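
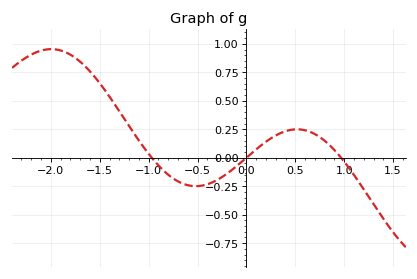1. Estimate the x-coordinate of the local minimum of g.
-0.5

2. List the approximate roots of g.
-1, 0, 1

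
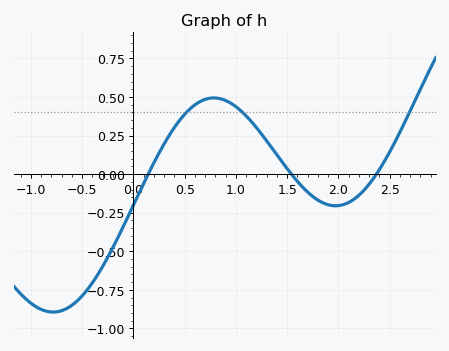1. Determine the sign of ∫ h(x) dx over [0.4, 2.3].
positive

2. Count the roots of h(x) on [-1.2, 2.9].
3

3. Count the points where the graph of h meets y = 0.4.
3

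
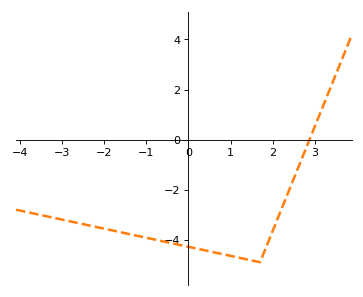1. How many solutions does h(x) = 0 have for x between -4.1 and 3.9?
1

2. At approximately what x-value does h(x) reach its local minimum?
1.6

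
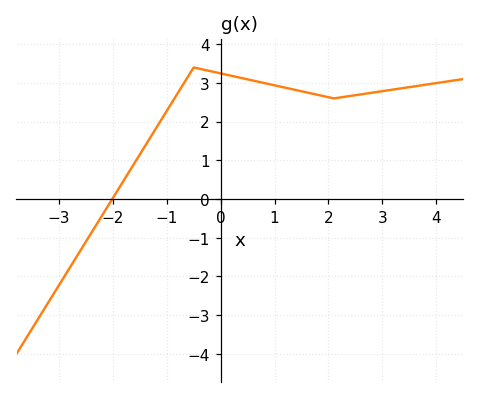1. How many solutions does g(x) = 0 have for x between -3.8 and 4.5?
1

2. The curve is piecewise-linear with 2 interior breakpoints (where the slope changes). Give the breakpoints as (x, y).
(-0.5, 3.4); (2.1, 2.6)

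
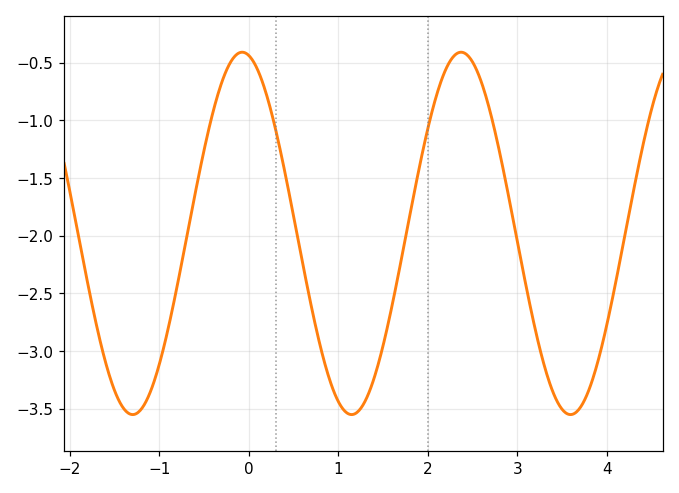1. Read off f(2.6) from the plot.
-0.674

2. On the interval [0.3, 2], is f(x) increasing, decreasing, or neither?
neither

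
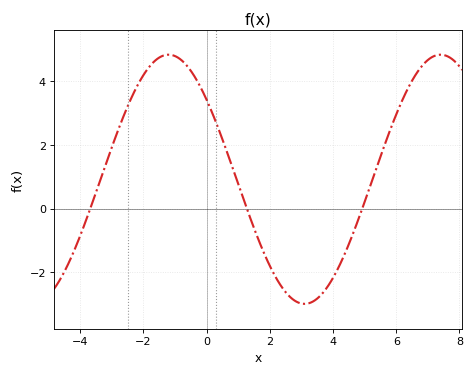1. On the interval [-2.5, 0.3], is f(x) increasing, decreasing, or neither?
neither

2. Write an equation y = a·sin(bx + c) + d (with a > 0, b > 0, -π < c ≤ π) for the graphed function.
y = 3.92sin(0.73x + 2.5) + 0.92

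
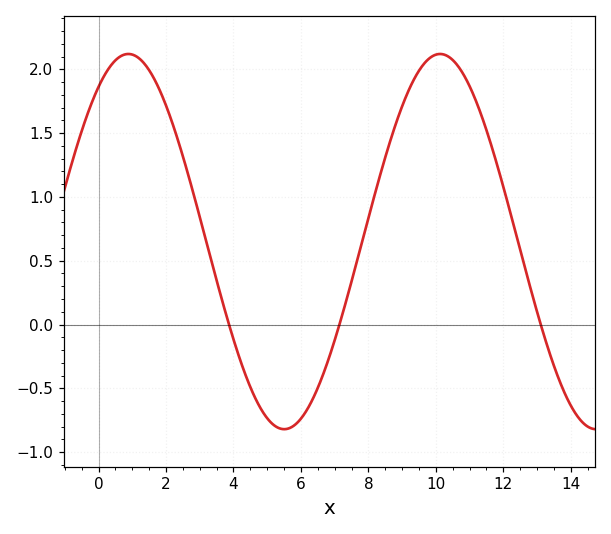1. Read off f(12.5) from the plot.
0.6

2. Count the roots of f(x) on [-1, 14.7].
3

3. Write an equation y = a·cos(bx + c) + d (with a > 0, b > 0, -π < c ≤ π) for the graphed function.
y = 1.47cos(0.68x - 0.6) + 0.65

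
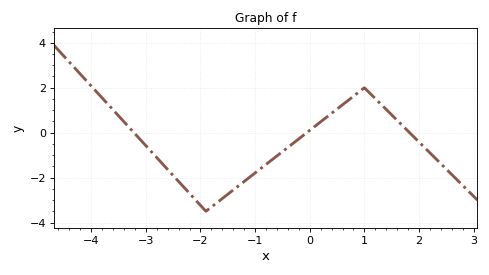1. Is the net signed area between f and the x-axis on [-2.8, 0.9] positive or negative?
negative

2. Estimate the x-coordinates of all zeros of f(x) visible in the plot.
-3.22, -0.054, 1.83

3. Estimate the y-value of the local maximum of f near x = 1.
2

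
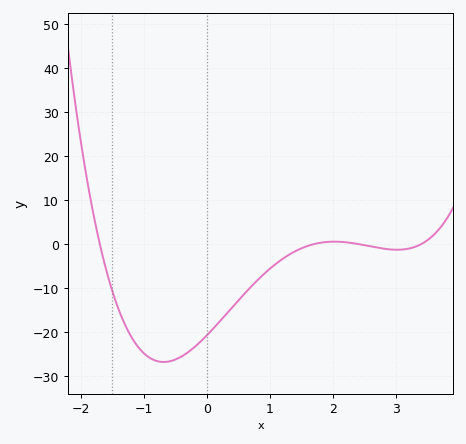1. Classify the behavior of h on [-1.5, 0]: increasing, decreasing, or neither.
neither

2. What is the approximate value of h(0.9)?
-7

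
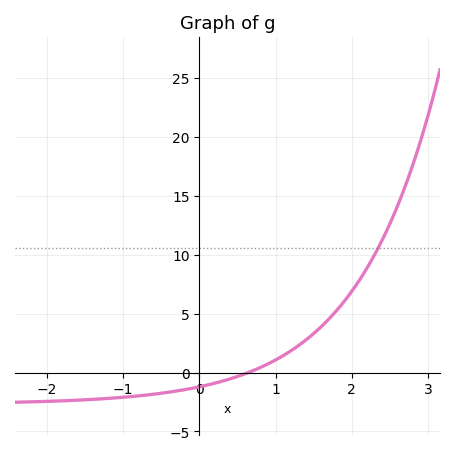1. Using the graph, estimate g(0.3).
-0.5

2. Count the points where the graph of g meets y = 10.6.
1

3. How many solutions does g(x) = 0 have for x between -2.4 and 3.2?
1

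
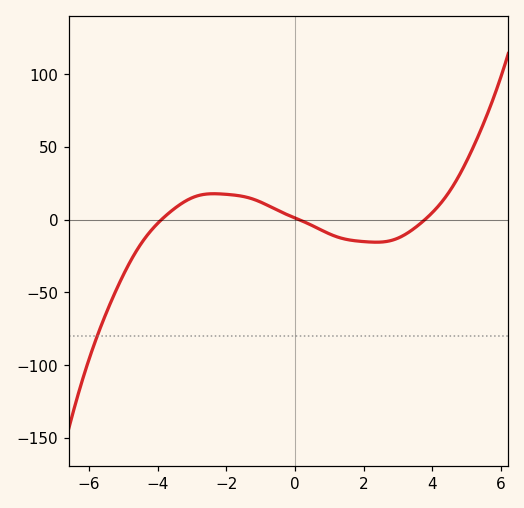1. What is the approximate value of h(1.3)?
-10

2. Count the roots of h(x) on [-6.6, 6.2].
3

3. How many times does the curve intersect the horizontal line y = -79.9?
1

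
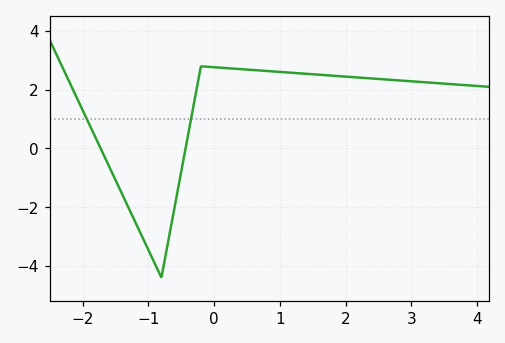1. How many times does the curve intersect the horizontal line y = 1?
2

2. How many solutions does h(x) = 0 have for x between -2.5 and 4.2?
2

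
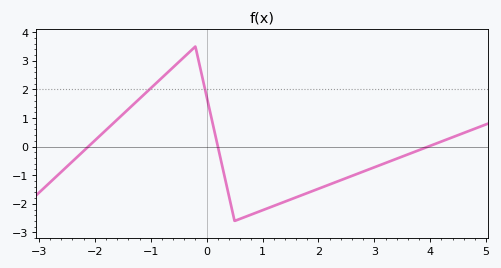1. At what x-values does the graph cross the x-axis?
-2.12, 0.202, 3.96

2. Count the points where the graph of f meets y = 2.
2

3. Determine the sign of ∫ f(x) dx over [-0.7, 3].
negative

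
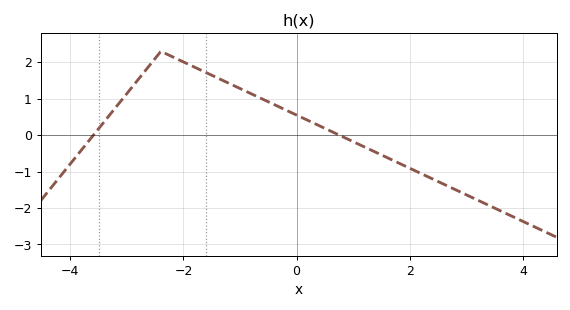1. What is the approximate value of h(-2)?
2.01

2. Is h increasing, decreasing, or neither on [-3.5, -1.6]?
neither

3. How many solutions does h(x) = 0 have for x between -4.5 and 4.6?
2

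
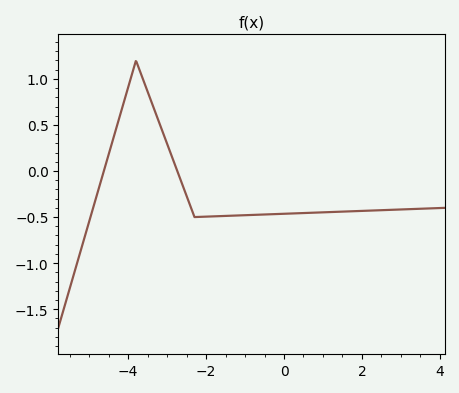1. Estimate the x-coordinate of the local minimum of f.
-2.3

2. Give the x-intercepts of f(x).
-4.62, -2.74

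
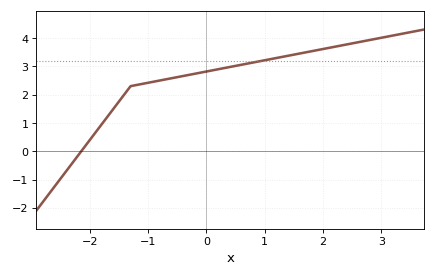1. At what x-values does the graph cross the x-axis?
-2.15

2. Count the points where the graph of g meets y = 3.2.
1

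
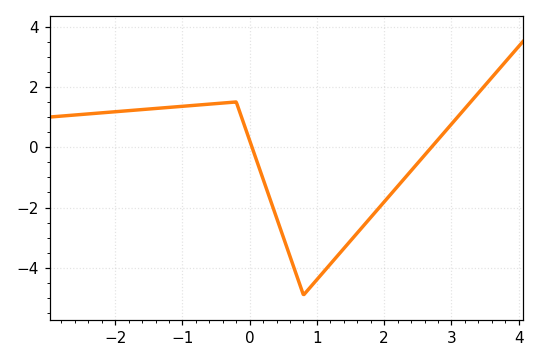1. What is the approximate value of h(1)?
-4.39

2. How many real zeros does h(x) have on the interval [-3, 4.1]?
2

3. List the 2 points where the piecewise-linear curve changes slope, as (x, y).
(-0.2, 1.5); (0.8, -4.9)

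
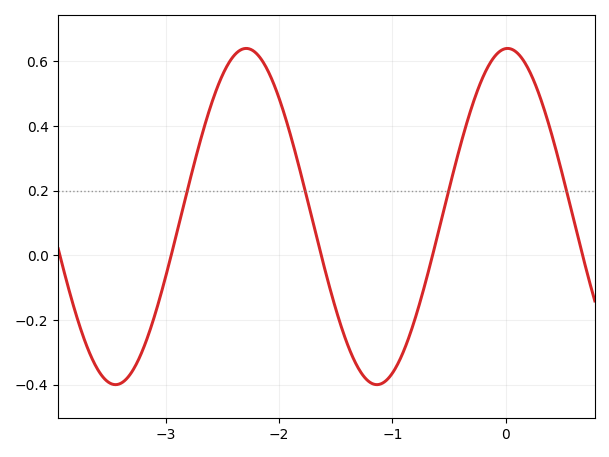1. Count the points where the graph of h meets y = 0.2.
4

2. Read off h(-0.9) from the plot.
-0.3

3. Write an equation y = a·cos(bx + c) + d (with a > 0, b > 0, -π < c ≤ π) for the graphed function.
y = 0.52cos(2.7x - 0.05) + 0.12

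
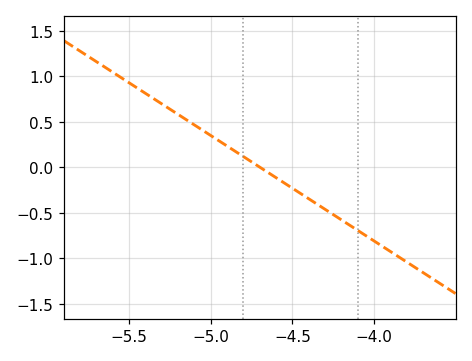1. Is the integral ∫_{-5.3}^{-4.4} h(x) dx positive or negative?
positive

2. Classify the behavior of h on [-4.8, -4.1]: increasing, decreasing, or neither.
decreasing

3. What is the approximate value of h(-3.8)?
-1.04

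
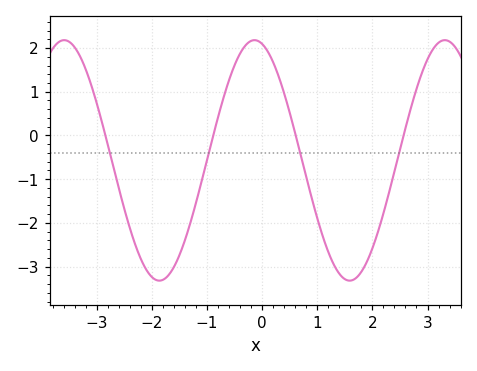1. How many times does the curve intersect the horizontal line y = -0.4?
4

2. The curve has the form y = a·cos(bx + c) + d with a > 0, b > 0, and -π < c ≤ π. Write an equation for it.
y = 2.75cos(1.8x + 0.25) - 0.57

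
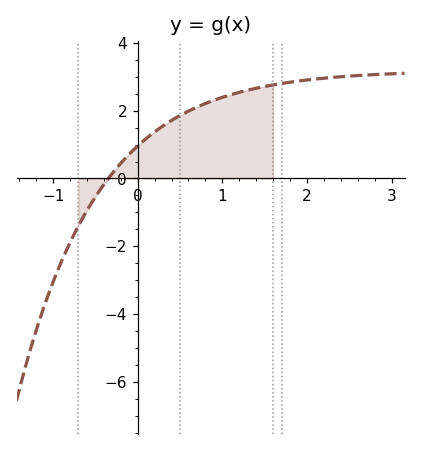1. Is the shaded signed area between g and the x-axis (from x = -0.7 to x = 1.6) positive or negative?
positive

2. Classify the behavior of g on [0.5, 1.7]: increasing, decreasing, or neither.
increasing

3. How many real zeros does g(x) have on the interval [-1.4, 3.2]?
1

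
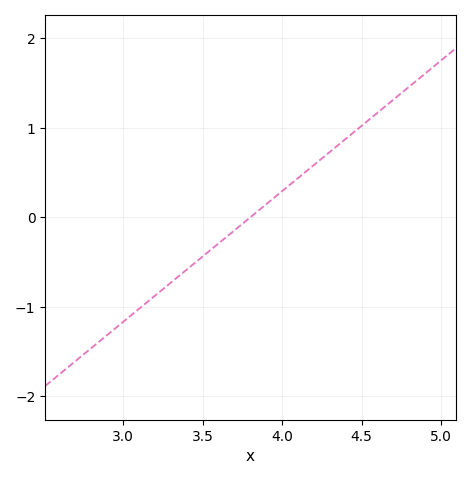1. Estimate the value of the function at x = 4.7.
1.3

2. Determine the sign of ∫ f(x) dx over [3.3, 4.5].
positive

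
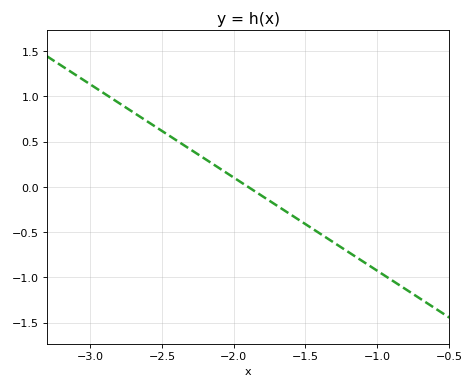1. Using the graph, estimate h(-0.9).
-1.05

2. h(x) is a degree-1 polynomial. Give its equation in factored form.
y = -1.03(x + 1.9)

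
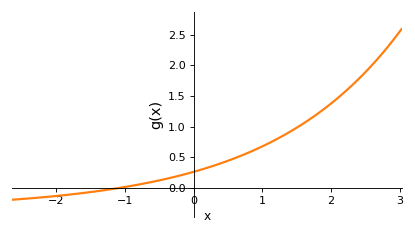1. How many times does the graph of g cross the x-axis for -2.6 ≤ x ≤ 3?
1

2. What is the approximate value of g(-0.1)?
0.229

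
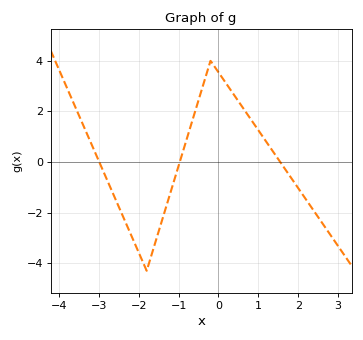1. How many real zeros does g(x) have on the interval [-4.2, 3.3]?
3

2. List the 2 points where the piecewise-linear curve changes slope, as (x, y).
(-1.8, -4.3); (-0.2, 4)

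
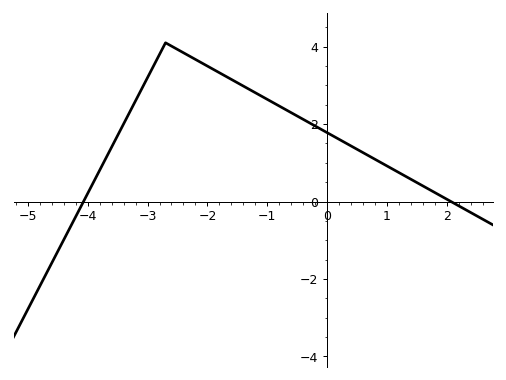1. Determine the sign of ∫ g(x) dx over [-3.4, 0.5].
positive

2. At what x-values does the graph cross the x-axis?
-4, 2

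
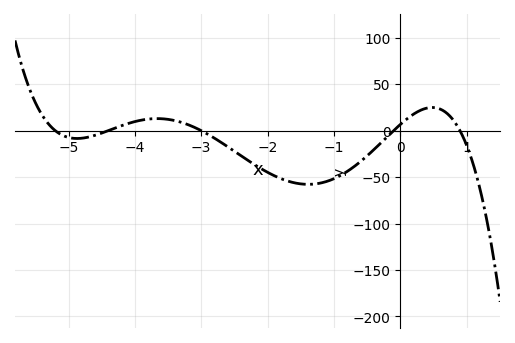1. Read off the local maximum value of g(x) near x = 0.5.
25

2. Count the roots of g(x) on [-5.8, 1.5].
5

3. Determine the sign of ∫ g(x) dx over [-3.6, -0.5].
negative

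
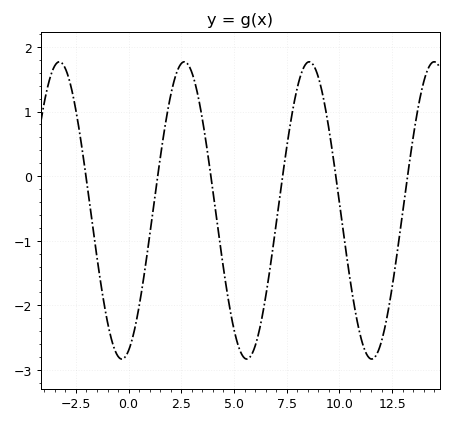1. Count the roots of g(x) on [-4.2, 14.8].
6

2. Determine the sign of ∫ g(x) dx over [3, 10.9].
negative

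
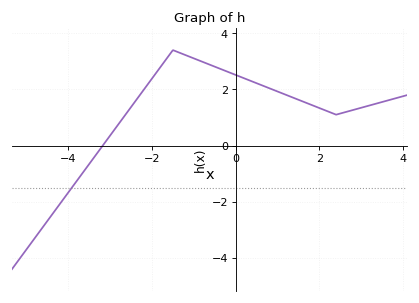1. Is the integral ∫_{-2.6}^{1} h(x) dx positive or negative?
positive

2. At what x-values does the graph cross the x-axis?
-3.2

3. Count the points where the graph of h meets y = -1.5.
1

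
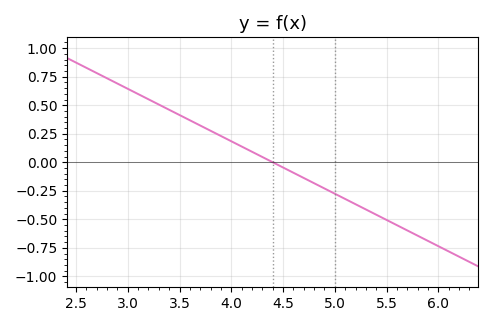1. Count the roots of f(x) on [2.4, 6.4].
1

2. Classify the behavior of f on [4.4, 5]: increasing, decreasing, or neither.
decreasing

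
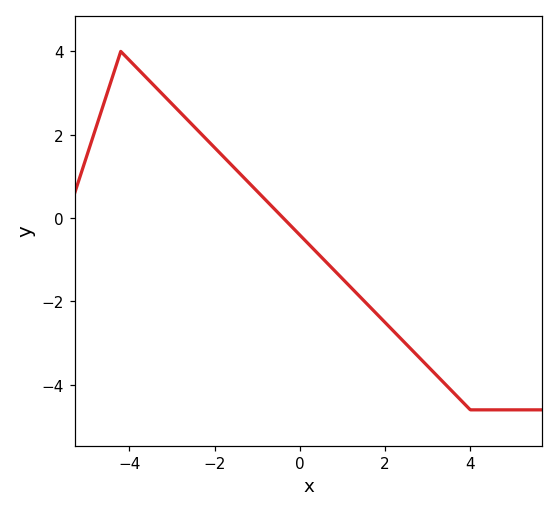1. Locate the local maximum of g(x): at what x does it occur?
-4.2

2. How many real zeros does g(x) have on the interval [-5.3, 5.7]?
1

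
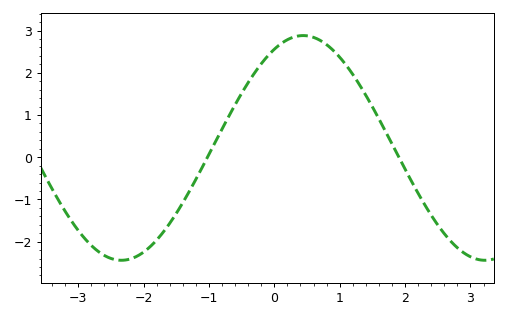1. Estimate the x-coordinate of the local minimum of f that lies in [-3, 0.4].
-2.34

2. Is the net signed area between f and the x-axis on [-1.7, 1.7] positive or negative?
positive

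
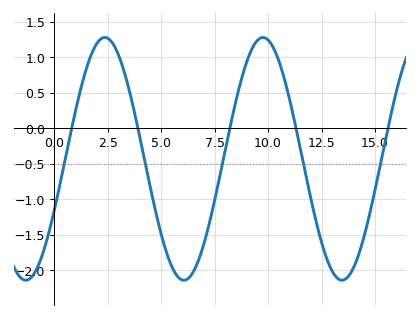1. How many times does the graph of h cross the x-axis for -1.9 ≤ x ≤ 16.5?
5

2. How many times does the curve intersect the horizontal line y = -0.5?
5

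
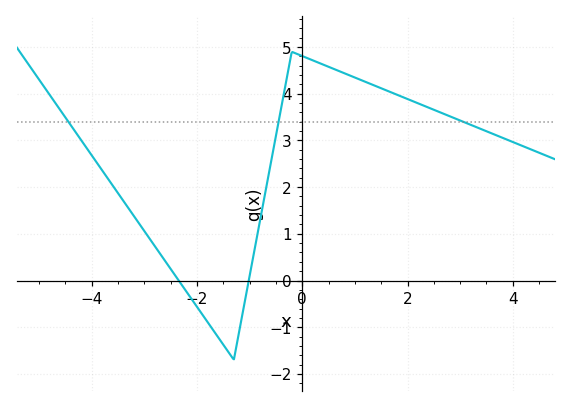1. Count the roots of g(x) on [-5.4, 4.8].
2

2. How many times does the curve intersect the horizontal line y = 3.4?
3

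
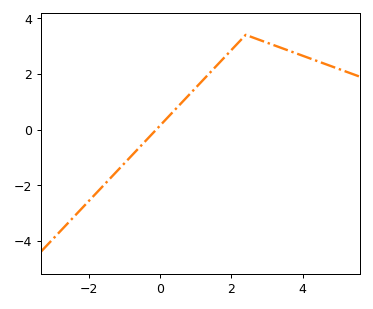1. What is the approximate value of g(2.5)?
3.35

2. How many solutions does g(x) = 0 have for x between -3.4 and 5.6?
1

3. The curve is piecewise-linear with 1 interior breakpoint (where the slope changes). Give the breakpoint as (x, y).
(2.4, 3.4)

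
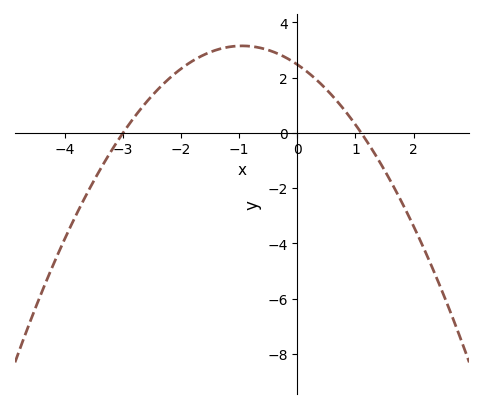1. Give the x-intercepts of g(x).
-3, 1.1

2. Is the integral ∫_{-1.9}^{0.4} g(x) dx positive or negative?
positive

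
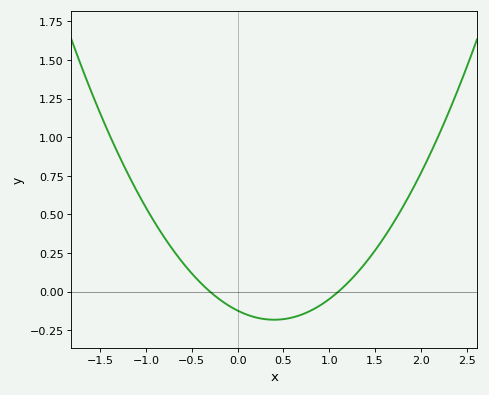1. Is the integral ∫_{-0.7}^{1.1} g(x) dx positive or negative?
negative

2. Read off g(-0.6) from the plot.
0.189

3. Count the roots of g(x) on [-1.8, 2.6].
2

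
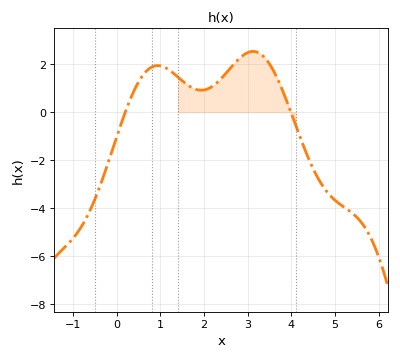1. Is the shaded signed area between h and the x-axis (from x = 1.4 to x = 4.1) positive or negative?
positive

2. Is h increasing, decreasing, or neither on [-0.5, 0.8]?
increasing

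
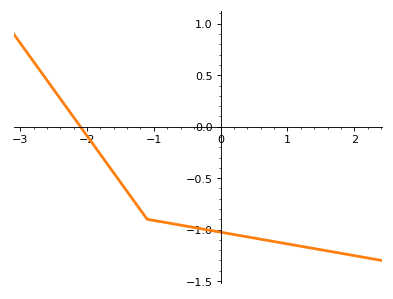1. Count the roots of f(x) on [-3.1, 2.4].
1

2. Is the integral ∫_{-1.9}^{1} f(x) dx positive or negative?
negative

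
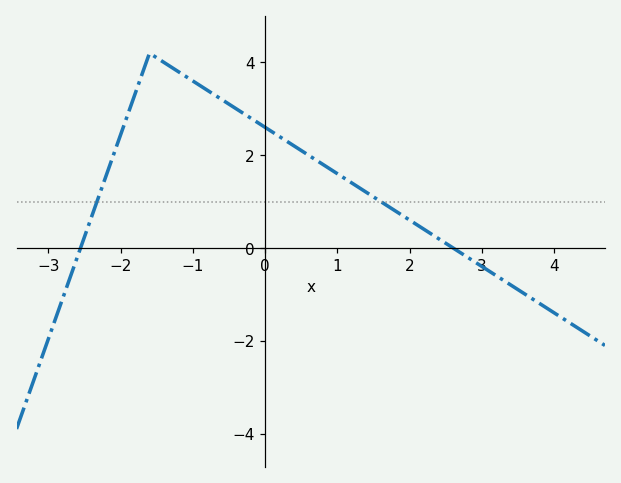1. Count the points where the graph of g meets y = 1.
2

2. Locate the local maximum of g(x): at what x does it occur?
-1.6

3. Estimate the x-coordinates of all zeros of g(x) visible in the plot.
-2.6, 2.6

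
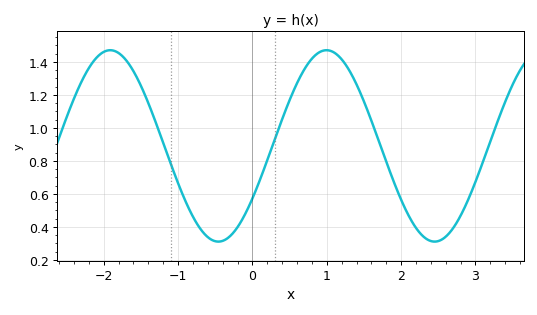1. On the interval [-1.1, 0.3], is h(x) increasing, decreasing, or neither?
neither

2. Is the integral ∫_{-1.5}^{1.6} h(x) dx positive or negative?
positive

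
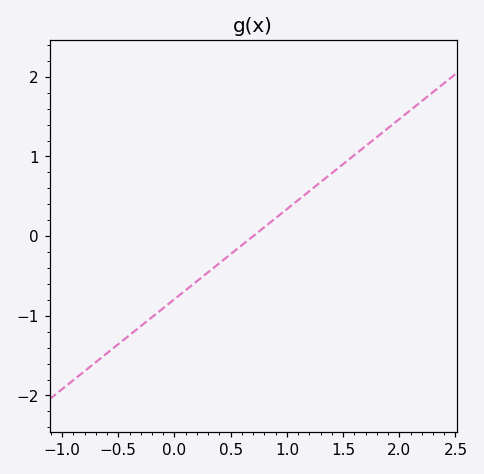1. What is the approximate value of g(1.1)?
0.5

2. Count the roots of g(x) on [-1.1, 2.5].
1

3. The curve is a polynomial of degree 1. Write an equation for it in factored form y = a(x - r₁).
y = 1.13(x - 0.7)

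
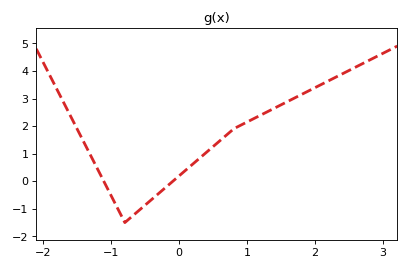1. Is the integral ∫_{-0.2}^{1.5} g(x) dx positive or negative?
positive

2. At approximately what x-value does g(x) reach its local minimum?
-0.8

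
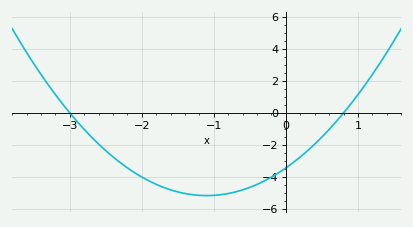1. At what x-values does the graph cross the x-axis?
-3, 0.8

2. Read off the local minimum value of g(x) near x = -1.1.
-5.16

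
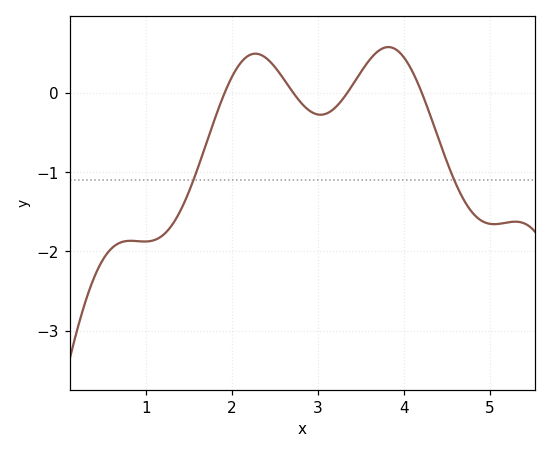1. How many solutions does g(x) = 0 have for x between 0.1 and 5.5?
4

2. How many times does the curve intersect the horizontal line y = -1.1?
2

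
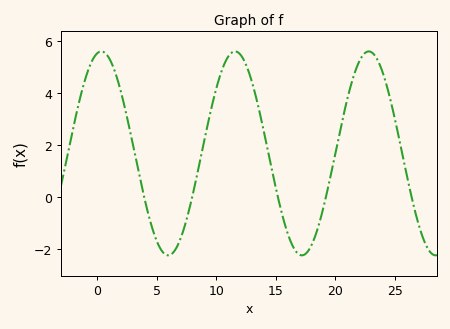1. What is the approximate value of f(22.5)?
5.54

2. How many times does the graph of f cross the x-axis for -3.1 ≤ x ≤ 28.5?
5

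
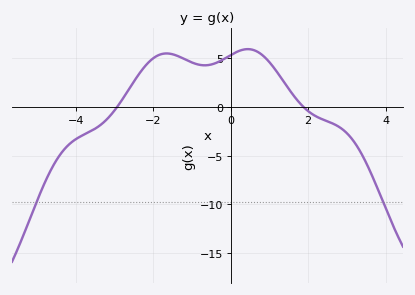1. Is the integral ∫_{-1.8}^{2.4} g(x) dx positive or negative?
positive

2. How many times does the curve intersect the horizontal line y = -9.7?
2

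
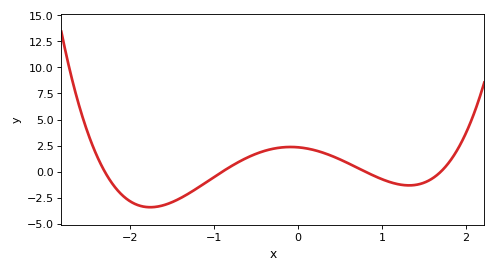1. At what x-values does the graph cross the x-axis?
-2.3, -0.9, 0.8, 1.7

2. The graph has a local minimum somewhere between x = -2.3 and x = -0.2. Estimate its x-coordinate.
-1.8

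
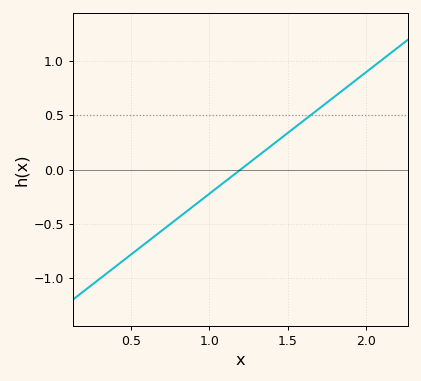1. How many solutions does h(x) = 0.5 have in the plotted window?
1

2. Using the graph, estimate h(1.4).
0.2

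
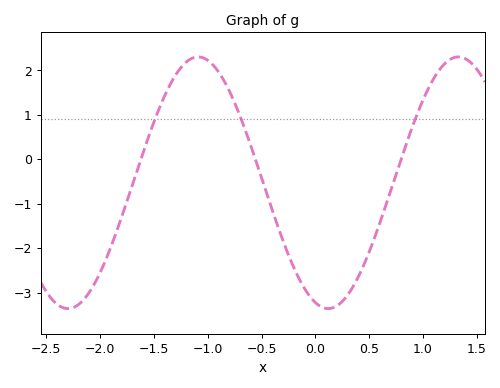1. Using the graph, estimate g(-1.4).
1.43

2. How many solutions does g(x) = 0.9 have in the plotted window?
3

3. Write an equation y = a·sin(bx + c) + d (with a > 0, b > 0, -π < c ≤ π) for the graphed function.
y = 2.83sin(2.6x - 1.88) - 0.53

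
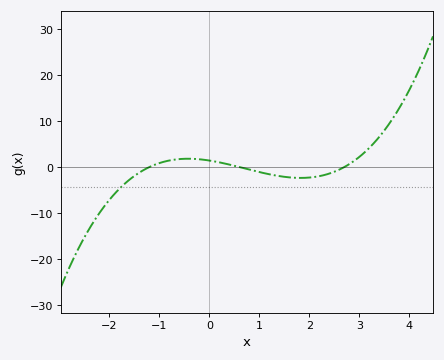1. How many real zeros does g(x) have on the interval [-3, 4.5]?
3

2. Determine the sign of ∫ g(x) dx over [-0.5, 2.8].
negative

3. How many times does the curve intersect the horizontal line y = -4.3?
1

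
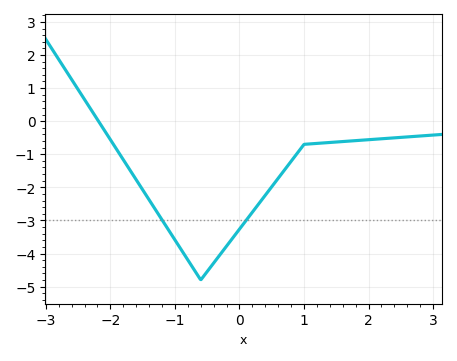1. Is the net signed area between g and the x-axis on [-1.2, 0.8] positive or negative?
negative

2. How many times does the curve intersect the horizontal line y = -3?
2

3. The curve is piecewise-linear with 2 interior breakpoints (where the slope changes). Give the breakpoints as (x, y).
(-0.6, -4.8); (1, -0.7)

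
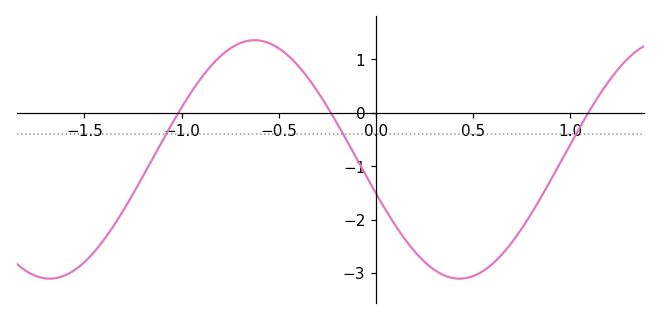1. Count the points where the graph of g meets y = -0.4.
3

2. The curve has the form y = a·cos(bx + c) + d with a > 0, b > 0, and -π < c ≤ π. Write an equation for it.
y = 2.23cos(3x + 1.9) - 0.87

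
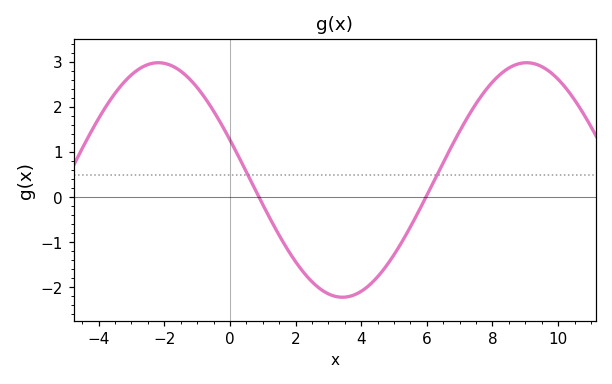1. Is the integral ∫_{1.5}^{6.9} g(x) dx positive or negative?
negative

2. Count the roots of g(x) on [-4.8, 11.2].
2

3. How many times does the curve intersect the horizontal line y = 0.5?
2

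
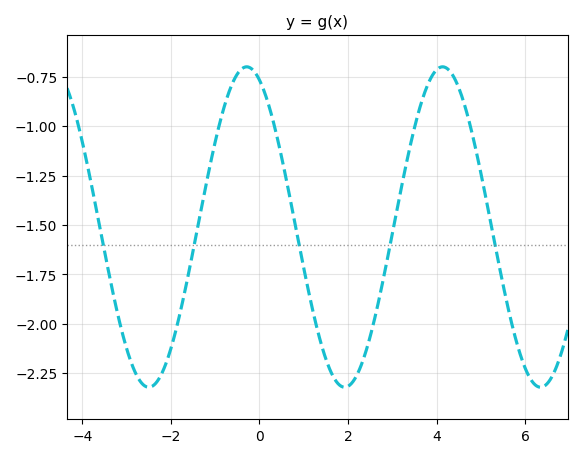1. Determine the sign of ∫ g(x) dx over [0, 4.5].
negative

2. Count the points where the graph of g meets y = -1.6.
5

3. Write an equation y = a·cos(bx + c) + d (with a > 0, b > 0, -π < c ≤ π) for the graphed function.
y = 0.81cos(1.4x + 0.41) - 1.51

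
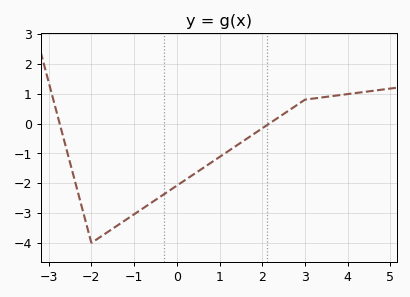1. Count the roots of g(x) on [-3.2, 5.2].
2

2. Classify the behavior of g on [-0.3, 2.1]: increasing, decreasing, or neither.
increasing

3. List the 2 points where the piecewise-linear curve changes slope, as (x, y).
(-2, -4); (3, 0.8)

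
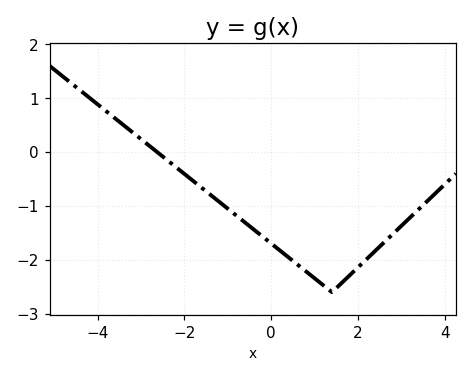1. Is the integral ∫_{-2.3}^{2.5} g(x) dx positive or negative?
negative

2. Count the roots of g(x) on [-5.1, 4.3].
1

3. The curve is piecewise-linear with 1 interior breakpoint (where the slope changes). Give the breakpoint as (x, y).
(1.4, -2.6)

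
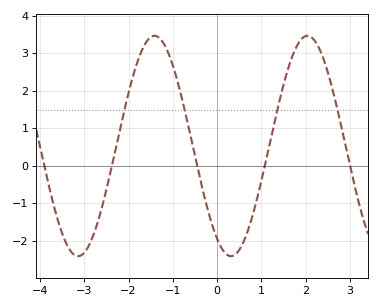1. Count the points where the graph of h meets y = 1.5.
4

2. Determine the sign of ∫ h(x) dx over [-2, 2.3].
positive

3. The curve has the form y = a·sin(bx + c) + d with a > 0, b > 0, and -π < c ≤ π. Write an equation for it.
y = 2.94sin(1.82x - 2.14) + 0.53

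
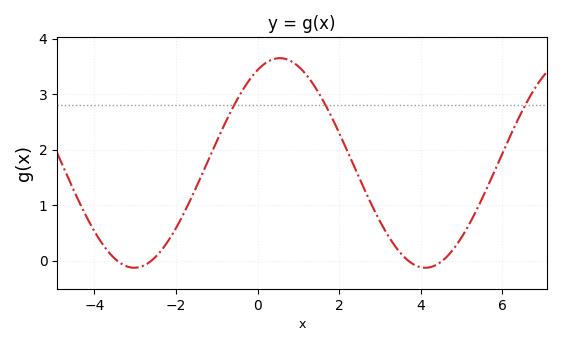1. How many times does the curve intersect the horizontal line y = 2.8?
3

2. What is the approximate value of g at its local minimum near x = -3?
-0.1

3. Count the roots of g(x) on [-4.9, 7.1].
4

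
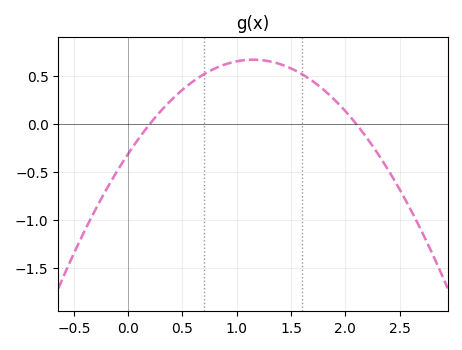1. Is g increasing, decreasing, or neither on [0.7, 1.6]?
neither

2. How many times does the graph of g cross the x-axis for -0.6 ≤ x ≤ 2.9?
2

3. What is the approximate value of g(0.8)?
0.577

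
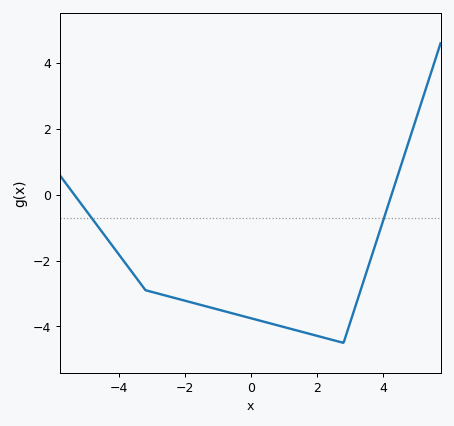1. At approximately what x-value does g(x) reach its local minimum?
2.8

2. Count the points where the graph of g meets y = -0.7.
2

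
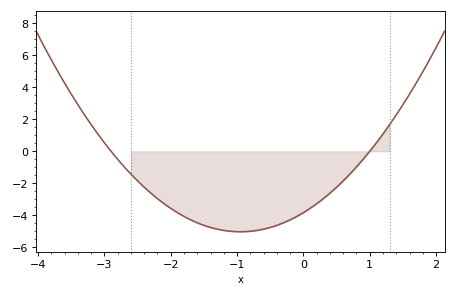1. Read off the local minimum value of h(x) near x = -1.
-5.02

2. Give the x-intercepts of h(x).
-2.9, 1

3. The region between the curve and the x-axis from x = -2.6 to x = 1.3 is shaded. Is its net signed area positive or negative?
negative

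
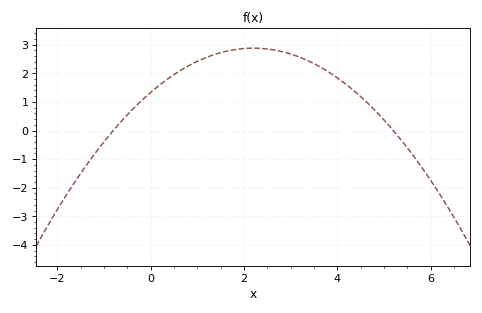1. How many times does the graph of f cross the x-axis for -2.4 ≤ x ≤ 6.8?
2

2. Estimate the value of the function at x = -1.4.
-1.27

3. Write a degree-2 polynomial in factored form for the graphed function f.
y = -0.32(x + 0.8)(x - 5.2)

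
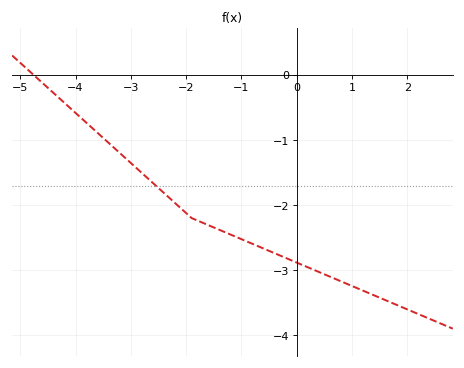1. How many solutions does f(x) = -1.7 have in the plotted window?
1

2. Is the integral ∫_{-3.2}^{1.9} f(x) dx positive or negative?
negative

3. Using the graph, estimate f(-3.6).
-0.9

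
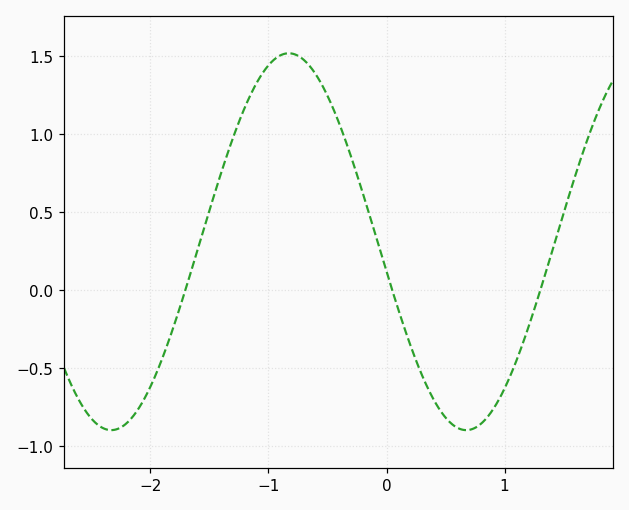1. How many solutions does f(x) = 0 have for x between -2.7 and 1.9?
3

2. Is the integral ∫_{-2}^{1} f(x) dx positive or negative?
positive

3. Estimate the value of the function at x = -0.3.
0.856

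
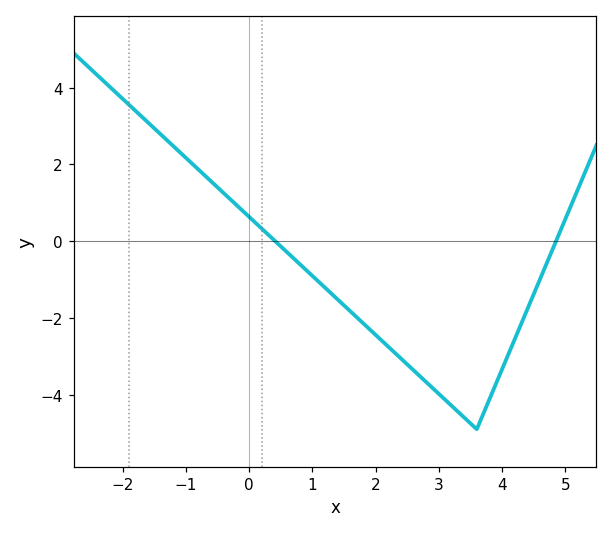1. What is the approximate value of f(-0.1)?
0.787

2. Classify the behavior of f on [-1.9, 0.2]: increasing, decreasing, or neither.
decreasing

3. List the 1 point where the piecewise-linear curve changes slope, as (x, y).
(3.6, -4.9)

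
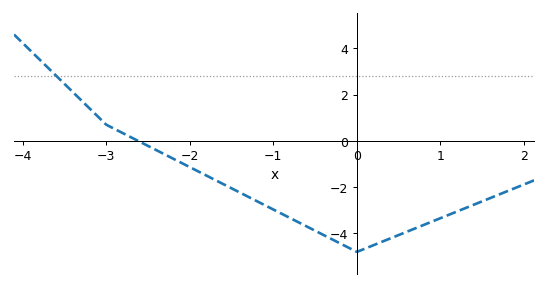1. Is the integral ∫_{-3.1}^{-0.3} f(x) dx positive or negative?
negative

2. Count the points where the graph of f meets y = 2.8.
1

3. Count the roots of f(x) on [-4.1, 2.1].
1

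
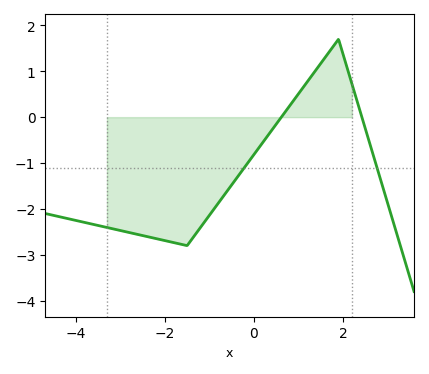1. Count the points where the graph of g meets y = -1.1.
2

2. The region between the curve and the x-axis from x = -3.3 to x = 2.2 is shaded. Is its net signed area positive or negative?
negative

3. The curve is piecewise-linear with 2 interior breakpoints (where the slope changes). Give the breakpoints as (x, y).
(-1.5, -2.8); (1.9, 1.7)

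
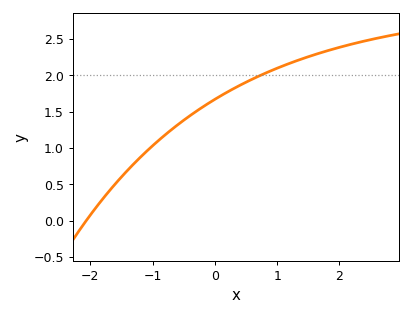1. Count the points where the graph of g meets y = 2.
1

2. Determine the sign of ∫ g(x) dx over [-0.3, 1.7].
positive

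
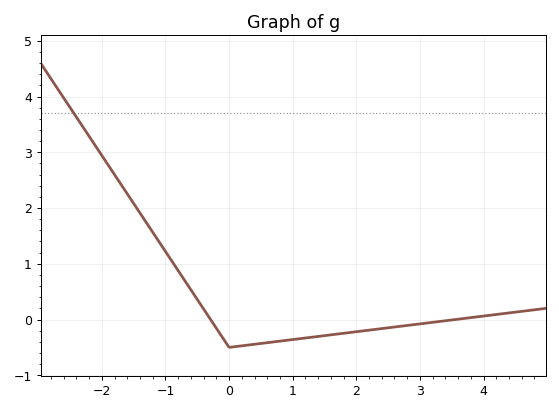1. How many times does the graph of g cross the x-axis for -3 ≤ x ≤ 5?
2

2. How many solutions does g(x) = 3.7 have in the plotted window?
1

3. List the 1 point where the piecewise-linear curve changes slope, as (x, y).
(0, -0.5)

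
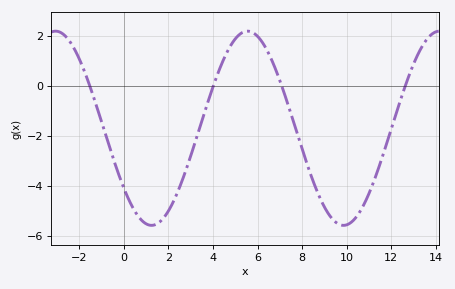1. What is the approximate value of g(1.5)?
-5.52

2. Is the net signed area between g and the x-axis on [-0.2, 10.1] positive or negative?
negative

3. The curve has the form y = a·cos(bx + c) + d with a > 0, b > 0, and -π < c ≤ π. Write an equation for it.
y = 3.89cos(0.73x + 2.23) - 1.7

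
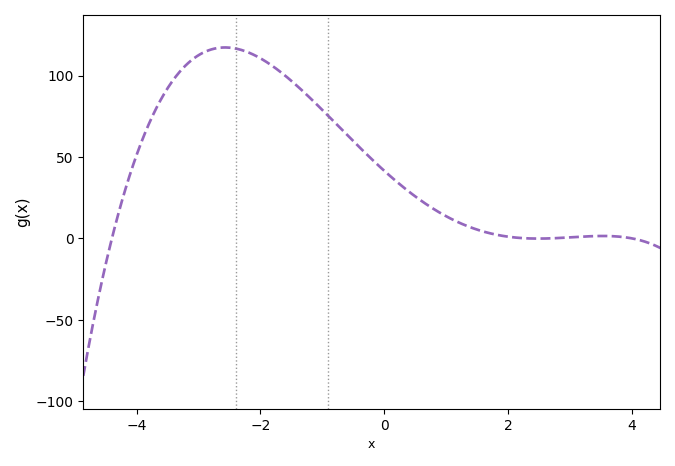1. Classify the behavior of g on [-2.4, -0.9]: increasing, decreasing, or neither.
decreasing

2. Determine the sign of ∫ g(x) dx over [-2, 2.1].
positive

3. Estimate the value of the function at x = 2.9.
0.366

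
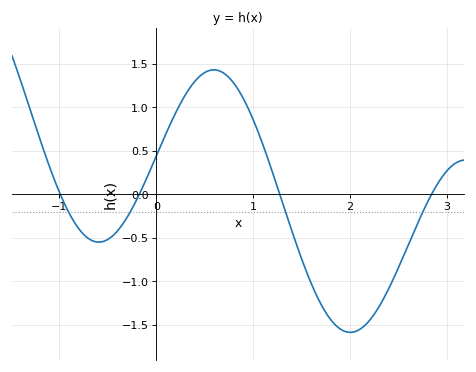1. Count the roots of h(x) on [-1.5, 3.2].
4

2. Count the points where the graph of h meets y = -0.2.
4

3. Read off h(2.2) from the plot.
-1.46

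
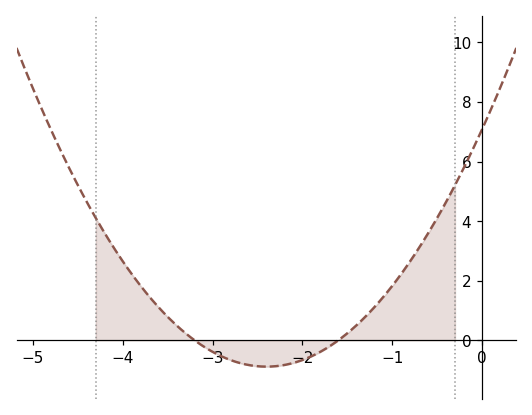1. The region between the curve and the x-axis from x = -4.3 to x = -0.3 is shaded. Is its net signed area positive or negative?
positive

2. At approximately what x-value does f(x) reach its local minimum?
-2.4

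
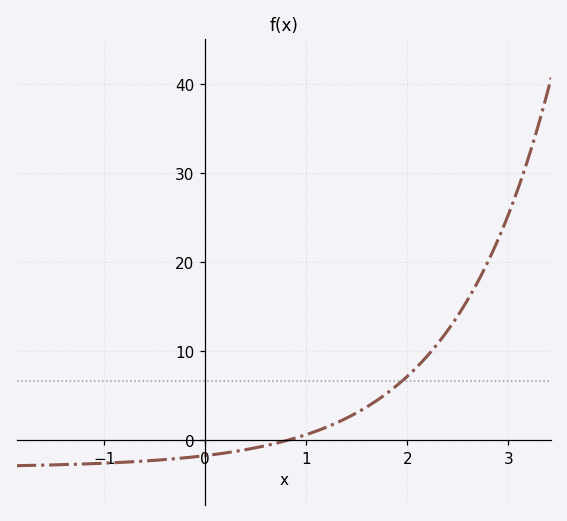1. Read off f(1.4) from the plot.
2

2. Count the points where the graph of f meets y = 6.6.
1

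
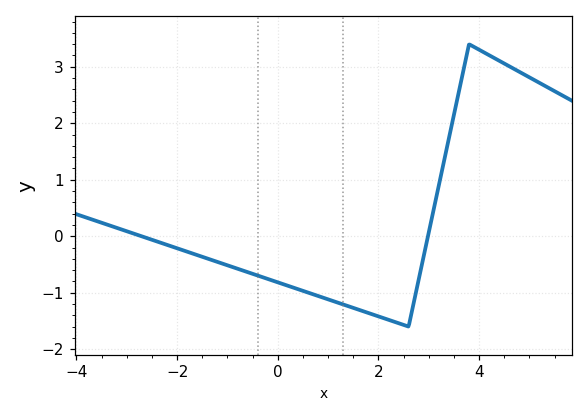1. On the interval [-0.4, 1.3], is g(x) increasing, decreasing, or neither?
decreasing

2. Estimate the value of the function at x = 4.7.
2.96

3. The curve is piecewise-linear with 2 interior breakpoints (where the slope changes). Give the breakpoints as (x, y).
(2.6, -1.6); (3.8, 3.4)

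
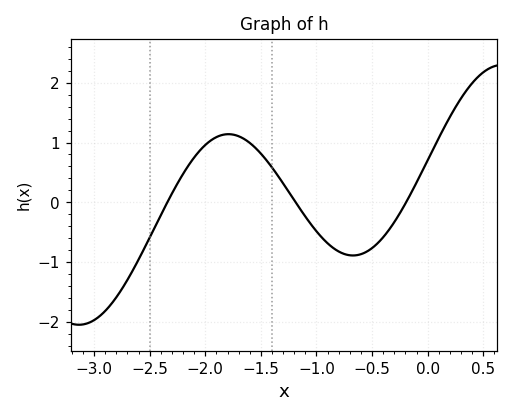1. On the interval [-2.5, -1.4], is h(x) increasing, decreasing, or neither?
neither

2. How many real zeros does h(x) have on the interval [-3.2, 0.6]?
3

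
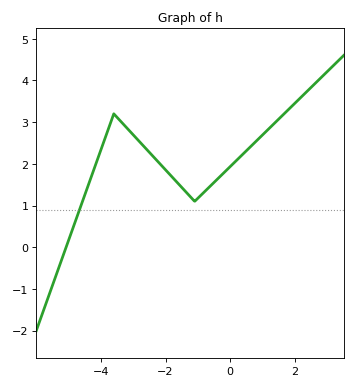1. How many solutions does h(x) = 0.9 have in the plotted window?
1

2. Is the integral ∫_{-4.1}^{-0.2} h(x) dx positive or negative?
positive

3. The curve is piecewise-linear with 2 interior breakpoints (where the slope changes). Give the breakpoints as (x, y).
(-3.6, 3.2); (-1.1, 1.1)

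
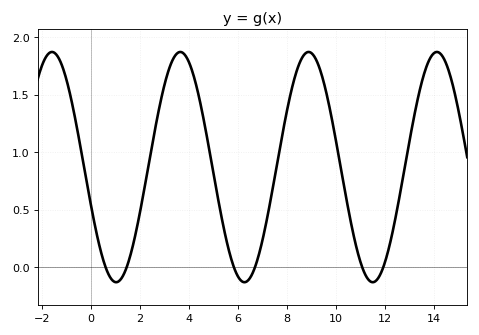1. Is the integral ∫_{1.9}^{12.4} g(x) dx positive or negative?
positive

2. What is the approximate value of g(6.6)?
-0.05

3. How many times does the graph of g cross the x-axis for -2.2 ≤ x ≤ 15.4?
6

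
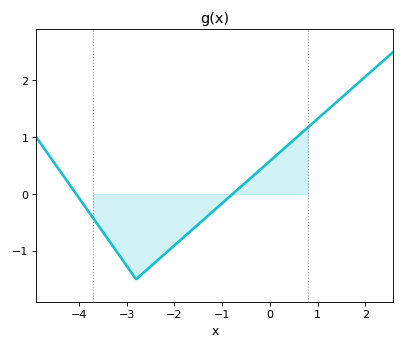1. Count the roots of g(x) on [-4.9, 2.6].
2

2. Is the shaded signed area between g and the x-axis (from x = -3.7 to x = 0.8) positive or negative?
negative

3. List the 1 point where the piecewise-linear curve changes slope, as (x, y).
(-2.8, -1.5)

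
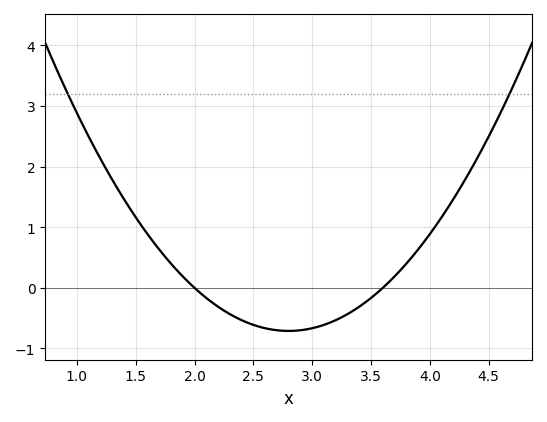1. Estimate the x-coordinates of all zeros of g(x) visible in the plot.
2, 3.6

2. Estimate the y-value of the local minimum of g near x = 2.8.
-0.71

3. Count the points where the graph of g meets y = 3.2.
2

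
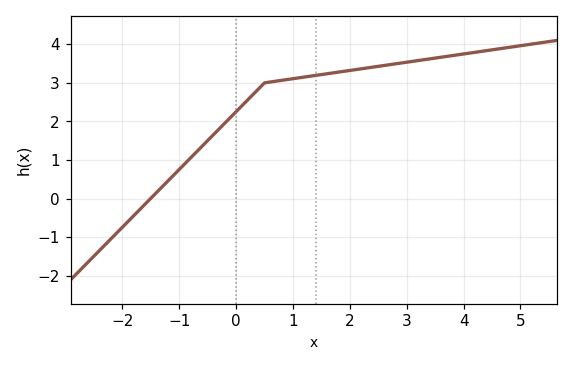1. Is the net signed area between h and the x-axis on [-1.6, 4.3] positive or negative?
positive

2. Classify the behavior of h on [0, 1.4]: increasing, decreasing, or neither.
increasing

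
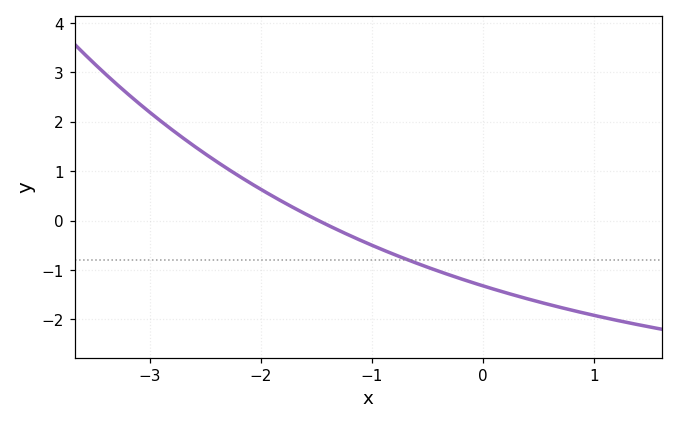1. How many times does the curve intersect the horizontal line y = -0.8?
1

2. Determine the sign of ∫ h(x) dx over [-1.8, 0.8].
negative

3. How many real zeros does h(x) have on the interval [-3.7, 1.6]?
1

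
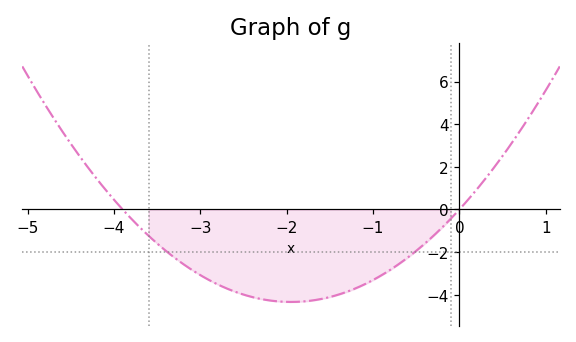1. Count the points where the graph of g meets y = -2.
2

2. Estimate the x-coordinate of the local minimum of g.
-1.95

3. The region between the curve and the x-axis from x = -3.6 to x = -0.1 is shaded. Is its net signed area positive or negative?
negative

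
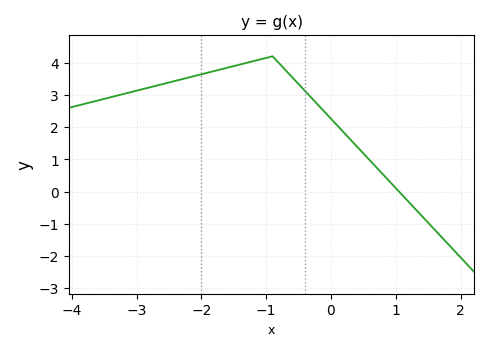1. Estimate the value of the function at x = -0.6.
3.55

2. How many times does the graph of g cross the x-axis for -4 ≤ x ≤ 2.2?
1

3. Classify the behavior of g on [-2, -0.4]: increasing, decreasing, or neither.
neither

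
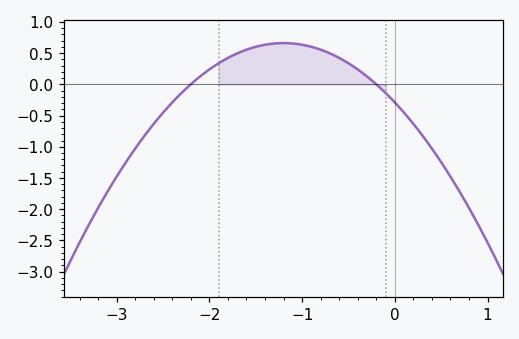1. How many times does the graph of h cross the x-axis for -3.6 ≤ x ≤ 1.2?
2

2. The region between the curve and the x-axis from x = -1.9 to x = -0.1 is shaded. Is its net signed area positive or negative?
positive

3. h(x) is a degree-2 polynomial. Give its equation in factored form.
y = -0.66(x + 2.2)(x + 0.2)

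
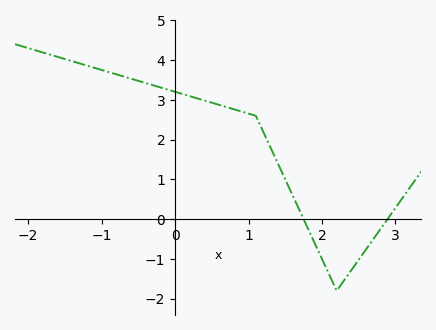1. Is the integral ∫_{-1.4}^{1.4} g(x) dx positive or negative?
positive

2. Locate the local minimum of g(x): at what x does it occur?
2.2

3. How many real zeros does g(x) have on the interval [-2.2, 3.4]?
2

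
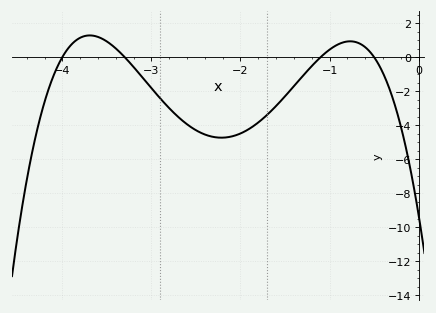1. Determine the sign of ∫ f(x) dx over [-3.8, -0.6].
negative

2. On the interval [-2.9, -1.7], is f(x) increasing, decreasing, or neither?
neither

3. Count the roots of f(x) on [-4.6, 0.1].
4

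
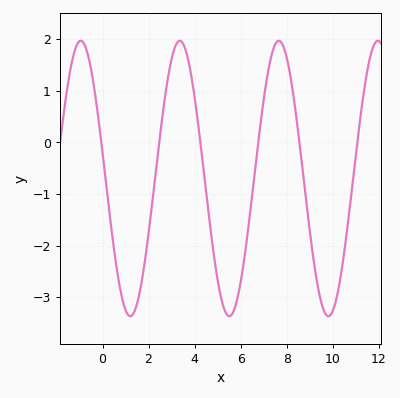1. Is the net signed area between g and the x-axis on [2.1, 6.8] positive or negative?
negative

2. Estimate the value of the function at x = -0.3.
0.869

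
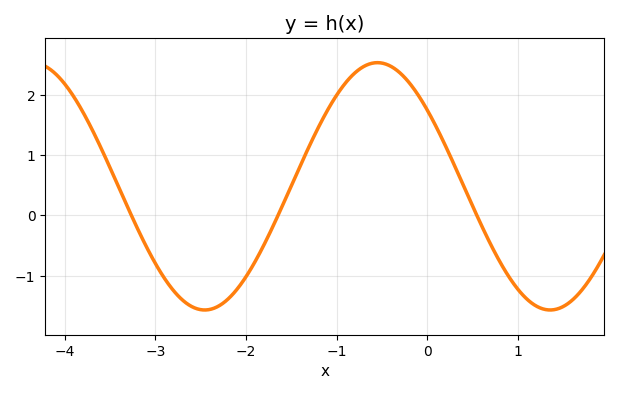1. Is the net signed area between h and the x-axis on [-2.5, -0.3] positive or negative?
positive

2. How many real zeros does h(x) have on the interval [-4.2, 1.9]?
3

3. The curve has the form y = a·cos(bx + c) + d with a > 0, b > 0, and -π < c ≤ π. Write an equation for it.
y = 2.05cos(1.65x + 0.91) + 0.48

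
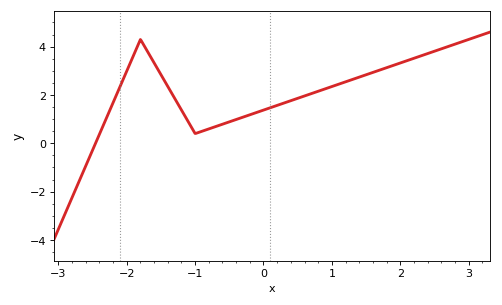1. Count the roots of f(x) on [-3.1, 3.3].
1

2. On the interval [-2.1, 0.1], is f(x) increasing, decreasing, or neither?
neither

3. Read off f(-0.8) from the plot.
0.6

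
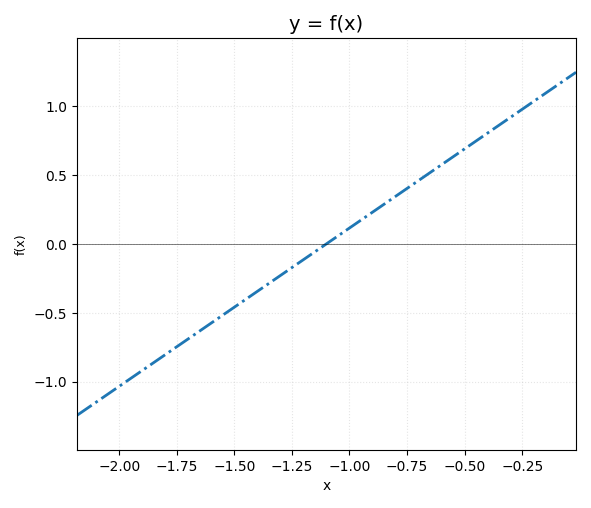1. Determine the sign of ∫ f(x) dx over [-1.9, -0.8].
negative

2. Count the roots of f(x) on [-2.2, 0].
1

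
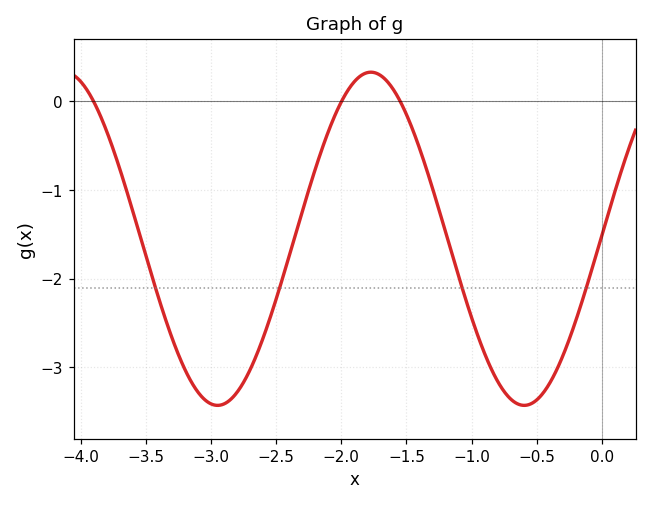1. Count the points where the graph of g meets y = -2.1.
4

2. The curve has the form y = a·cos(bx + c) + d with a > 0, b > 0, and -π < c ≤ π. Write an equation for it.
y = 1.88cos(2.67x - 1.55) - 1.55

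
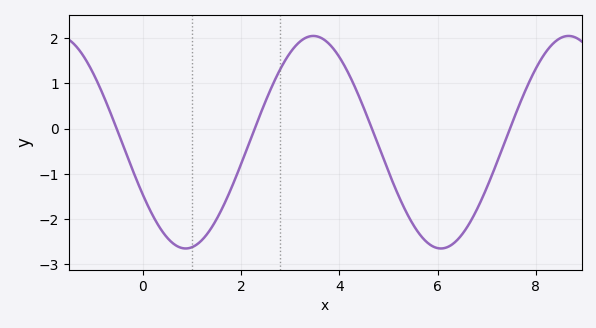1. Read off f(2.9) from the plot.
1.51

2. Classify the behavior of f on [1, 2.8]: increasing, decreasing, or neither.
increasing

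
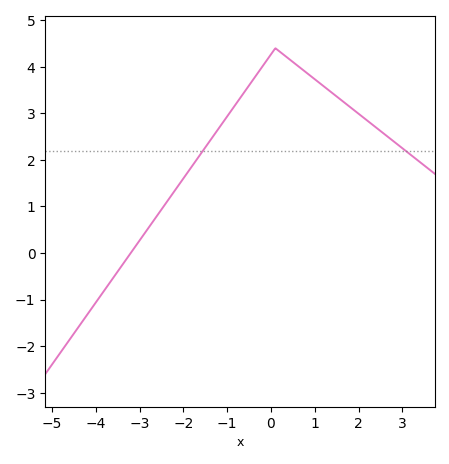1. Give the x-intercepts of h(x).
-3.2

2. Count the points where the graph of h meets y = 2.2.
2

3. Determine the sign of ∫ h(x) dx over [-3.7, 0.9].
positive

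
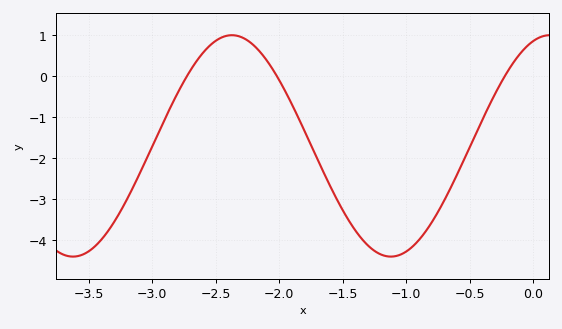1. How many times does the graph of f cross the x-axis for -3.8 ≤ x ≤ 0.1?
3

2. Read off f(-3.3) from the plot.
-3.6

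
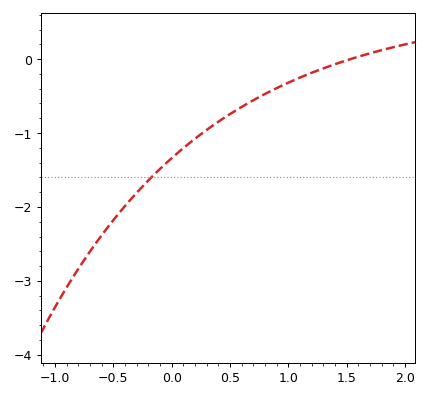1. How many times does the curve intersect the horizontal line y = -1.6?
1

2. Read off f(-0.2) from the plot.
-1.6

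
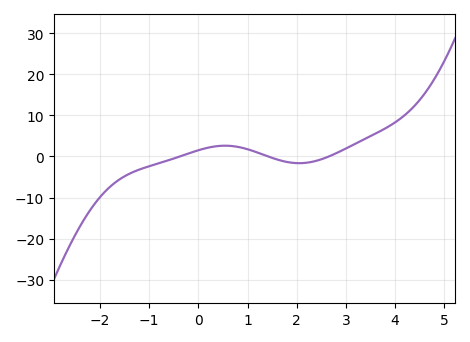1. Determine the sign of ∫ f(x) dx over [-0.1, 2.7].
positive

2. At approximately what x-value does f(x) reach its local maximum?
0.544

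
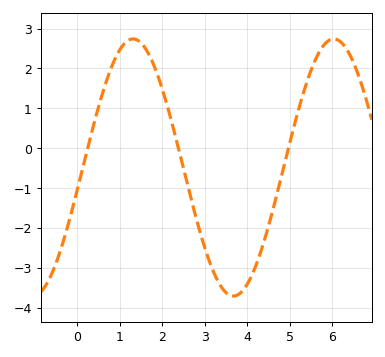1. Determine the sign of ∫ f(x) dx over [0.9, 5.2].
negative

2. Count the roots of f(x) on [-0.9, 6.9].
3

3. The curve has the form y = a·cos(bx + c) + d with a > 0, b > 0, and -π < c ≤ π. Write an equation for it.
y = 3.22cos(1.3x - 1.8) - 0.48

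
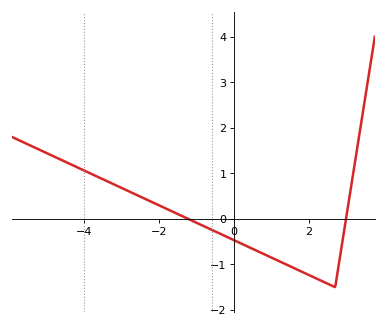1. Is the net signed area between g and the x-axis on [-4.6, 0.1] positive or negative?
positive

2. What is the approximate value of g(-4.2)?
1.1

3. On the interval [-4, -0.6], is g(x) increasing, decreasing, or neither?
decreasing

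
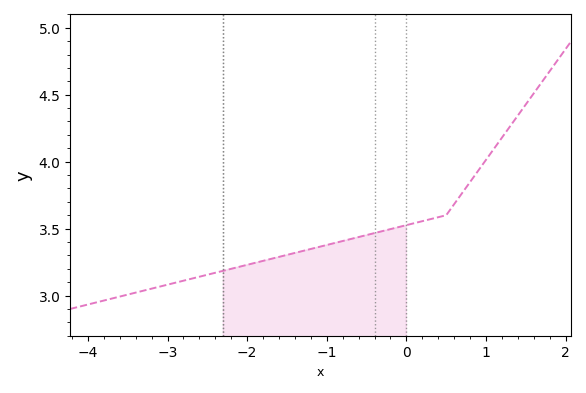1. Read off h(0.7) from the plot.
3.77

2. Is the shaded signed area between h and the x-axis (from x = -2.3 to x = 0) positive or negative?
positive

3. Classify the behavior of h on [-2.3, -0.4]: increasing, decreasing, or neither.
increasing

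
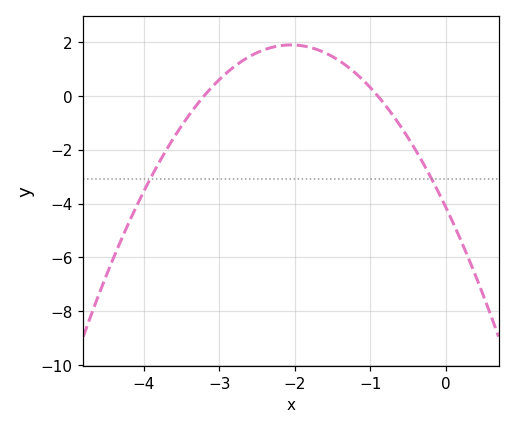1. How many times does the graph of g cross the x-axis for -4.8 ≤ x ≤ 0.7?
2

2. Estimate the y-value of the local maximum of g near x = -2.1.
1.8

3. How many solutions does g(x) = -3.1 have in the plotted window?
2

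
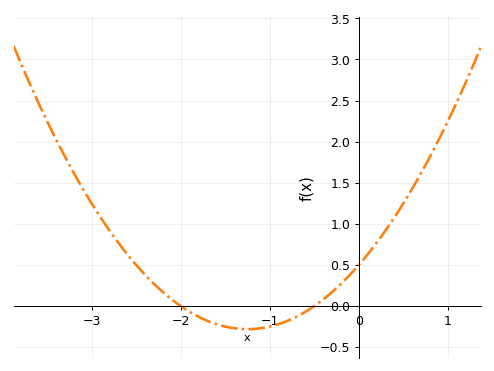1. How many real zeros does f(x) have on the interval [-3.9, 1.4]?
2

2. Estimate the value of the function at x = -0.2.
0.27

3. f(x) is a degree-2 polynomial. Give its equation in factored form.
y = 0.5(x + 2)(x + 0.5)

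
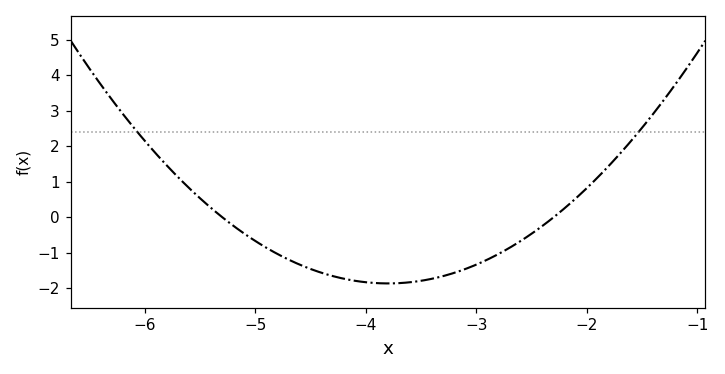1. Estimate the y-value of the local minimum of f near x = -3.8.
-1.87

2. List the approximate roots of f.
-5.3, -2.3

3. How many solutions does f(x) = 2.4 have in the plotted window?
2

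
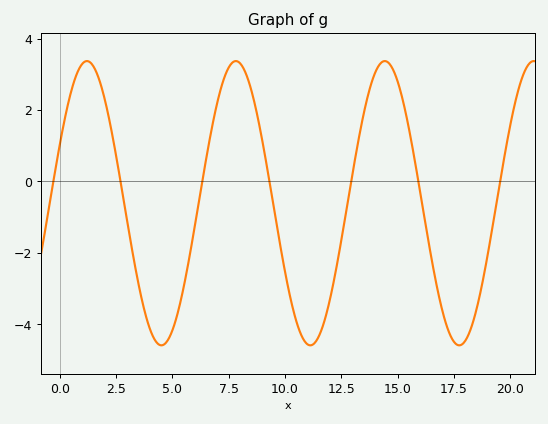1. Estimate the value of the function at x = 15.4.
1.79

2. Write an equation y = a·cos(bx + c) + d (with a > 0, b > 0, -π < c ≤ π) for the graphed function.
y = 3.98cos(0.95x - 1.14) - 0.61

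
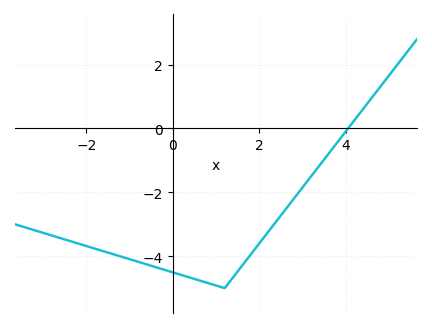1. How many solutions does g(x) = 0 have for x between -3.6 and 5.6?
1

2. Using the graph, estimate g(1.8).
-4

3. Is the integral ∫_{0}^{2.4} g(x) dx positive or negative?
negative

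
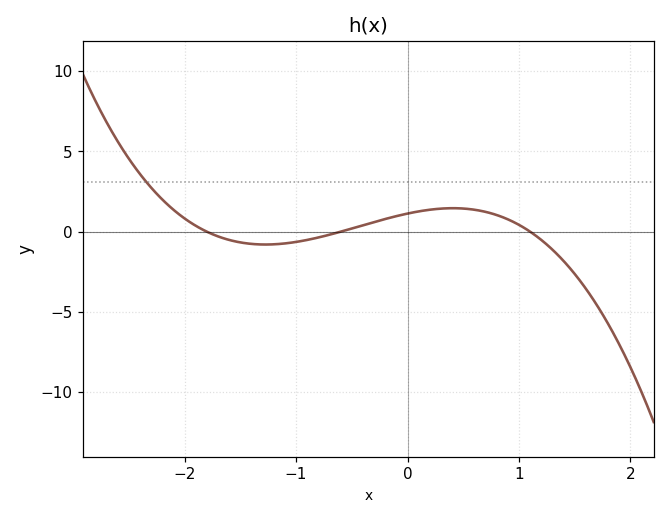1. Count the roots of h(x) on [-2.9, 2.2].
3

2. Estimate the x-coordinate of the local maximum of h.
0.407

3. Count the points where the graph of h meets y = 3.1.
1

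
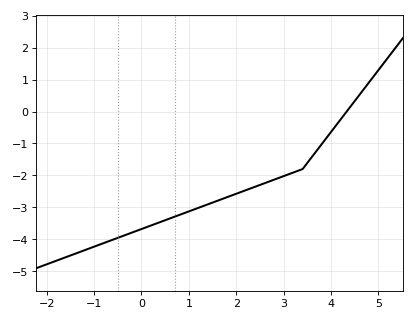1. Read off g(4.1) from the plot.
-0.445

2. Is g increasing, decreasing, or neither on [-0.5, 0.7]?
increasing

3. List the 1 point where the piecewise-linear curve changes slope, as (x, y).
(3.4, -1.8)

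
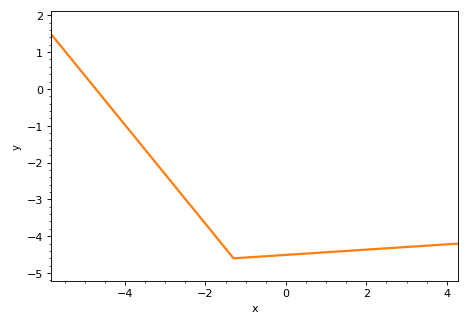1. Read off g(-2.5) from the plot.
-3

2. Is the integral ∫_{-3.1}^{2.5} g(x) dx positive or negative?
negative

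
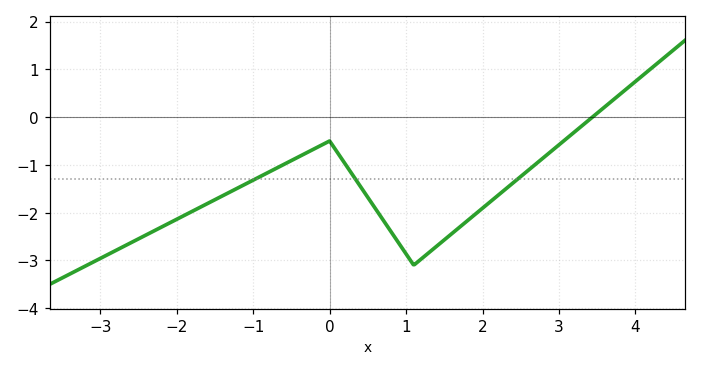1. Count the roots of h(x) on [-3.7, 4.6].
1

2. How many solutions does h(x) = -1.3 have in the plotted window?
3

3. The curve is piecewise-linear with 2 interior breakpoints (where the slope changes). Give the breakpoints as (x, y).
(0, -0.5); (1.1, -3.1)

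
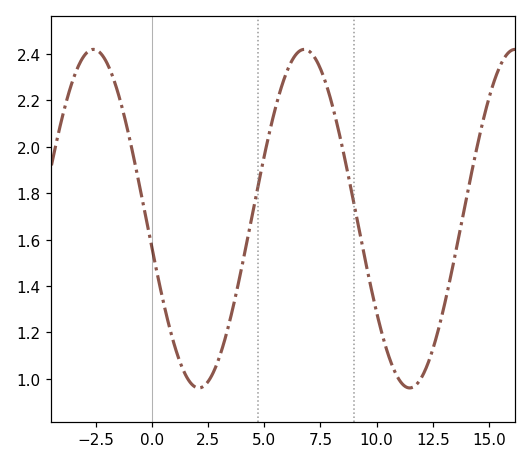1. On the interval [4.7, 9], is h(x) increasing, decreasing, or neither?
neither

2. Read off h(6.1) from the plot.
2.35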